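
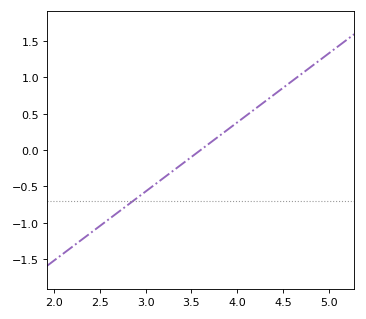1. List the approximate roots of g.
3.6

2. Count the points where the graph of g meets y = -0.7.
1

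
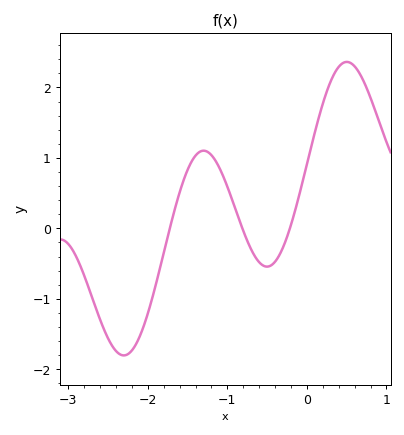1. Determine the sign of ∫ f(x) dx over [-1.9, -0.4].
positive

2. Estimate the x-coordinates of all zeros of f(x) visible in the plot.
-1.7, -0.8, -0.2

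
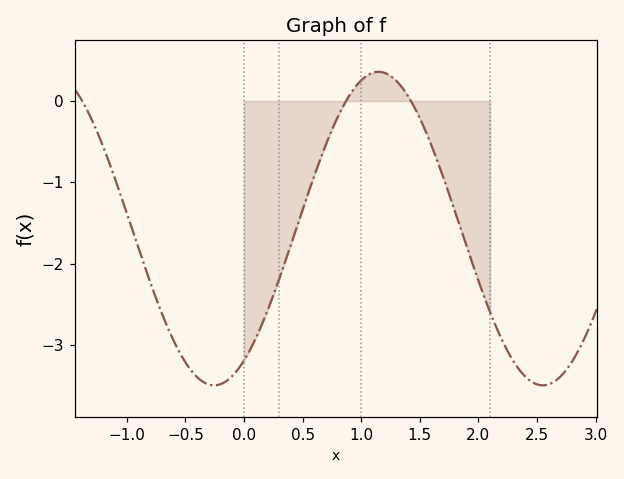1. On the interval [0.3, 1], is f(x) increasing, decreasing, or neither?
increasing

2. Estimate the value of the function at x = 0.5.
-1.3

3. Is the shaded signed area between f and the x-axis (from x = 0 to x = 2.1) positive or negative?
negative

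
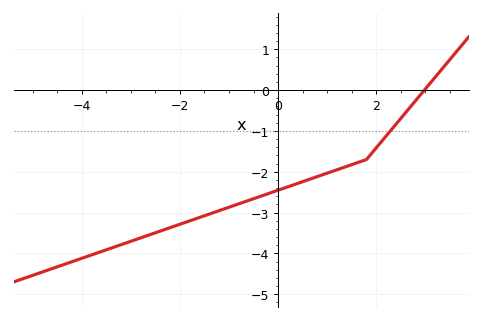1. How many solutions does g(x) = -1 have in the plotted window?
1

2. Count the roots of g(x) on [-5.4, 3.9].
1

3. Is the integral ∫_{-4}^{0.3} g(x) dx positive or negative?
negative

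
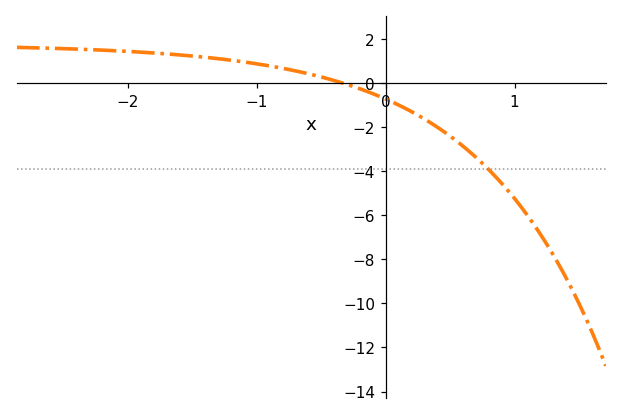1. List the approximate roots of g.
-0.3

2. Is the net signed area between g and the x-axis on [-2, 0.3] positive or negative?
positive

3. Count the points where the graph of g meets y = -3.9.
1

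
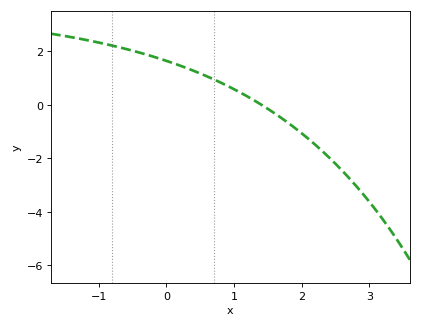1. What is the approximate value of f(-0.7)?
2.15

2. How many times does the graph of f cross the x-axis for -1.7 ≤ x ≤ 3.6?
1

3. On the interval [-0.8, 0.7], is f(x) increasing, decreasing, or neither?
decreasing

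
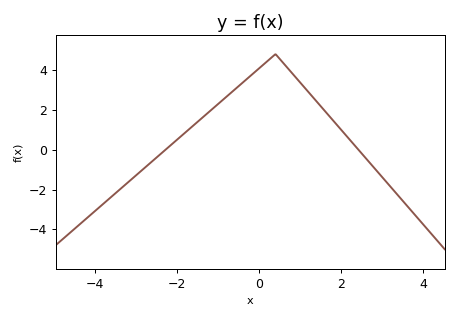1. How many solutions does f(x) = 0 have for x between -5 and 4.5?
2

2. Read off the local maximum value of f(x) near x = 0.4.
4.8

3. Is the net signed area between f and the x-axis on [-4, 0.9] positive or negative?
positive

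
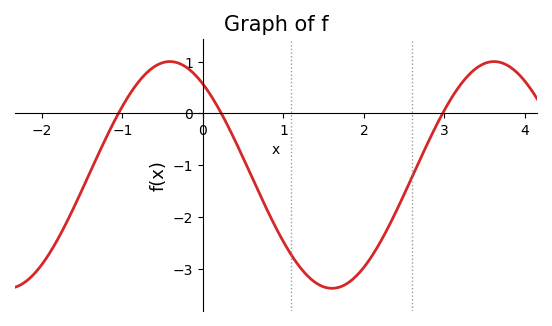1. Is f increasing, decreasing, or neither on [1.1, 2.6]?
neither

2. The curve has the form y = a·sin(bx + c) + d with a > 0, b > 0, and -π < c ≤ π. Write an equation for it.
y = 2.19sin(1.56x + 2.21) - 1.19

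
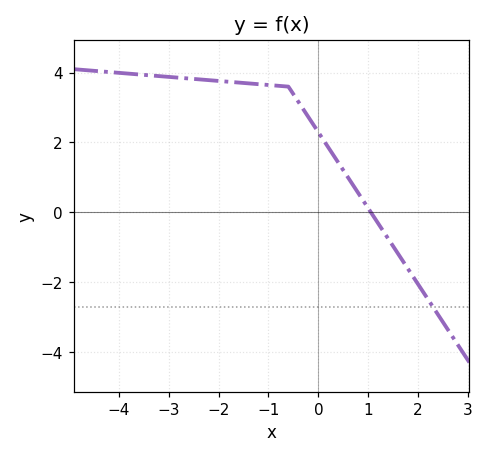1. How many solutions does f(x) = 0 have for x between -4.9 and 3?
1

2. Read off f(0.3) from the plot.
1.64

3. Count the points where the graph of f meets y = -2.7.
1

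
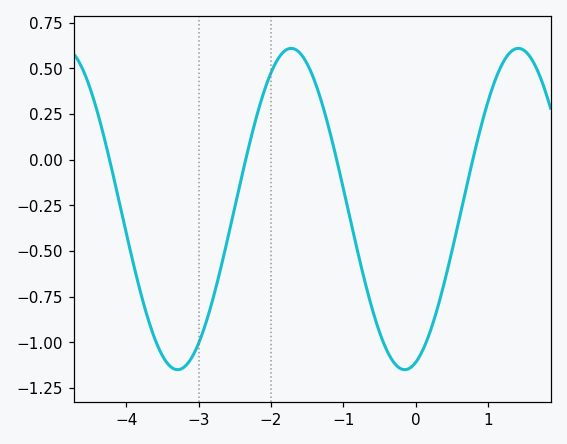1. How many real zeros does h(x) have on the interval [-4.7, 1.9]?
4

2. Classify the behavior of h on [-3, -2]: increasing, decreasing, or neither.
increasing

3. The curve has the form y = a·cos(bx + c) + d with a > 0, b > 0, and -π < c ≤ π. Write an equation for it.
y = 0.88cos(2x - 2.8) - 0.27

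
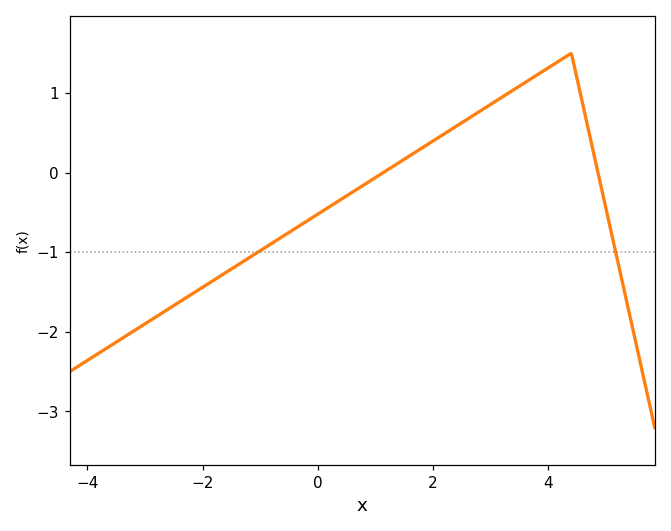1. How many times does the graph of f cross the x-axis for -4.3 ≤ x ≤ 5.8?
2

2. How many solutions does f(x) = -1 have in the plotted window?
2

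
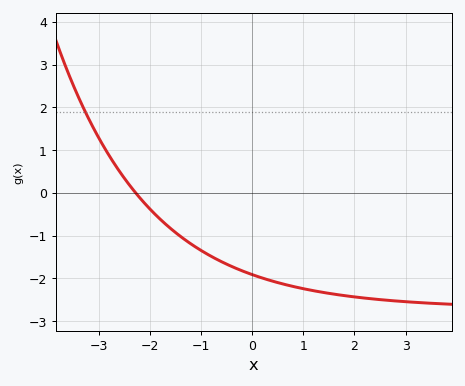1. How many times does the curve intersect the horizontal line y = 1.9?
1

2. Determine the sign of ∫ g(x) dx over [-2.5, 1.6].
negative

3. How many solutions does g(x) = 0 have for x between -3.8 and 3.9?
1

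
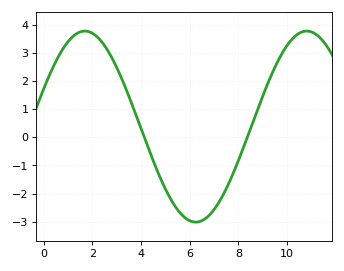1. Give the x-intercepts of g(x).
4.13, 8.36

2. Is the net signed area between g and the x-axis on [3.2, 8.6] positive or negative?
negative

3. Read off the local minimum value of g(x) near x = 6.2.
-3.01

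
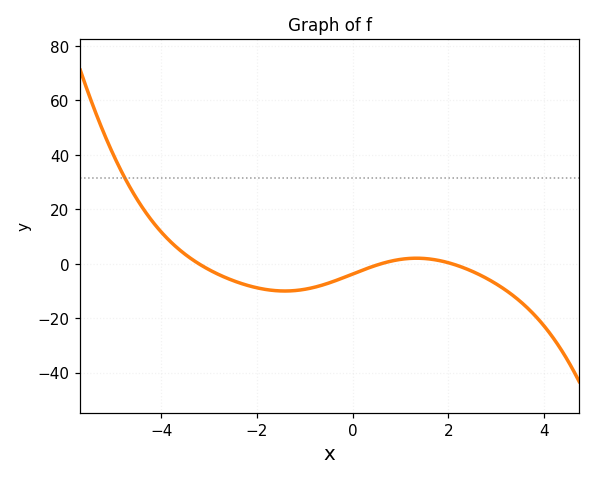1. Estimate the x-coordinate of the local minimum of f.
-1.4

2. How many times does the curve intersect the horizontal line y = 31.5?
1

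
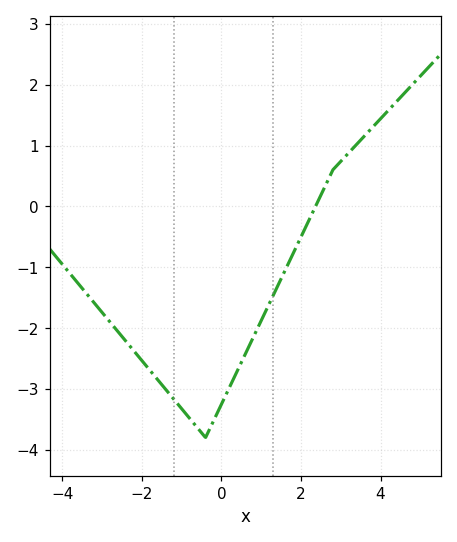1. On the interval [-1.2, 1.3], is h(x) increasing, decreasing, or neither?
neither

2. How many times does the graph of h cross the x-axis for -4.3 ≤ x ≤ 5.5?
1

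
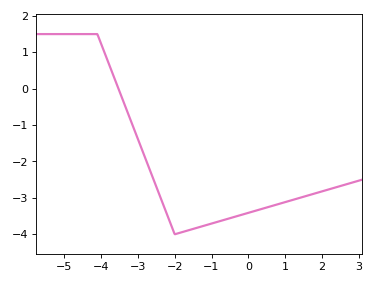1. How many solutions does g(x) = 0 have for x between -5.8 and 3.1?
1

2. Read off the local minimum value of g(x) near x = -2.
-4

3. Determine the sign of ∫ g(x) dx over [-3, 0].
negative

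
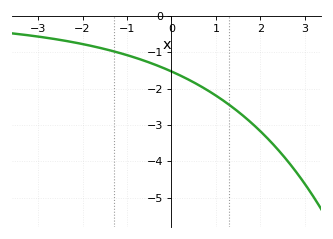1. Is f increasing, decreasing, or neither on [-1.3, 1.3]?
decreasing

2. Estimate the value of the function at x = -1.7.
-0.856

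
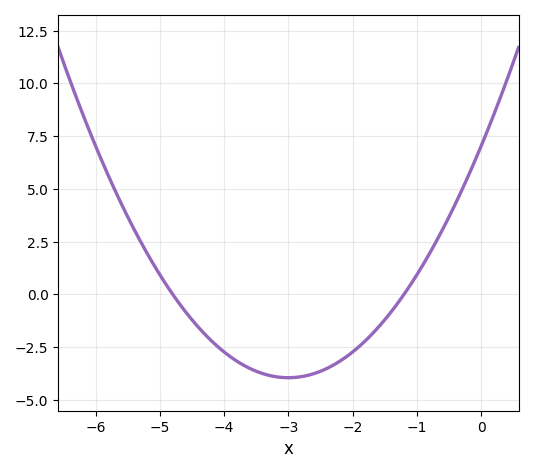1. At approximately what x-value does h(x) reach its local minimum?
-3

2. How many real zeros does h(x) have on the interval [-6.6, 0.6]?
2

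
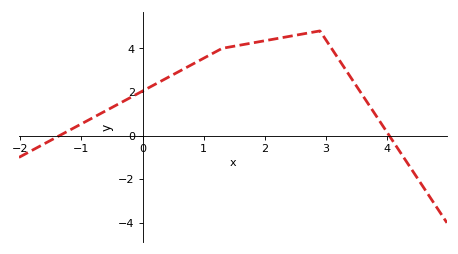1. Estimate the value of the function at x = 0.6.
3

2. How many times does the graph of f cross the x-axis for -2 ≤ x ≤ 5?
2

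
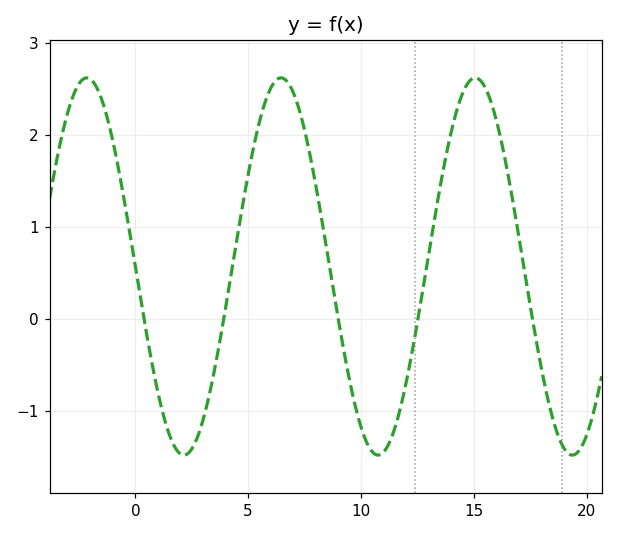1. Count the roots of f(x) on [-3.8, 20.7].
5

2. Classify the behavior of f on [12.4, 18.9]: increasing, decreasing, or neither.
neither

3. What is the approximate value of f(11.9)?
-0.8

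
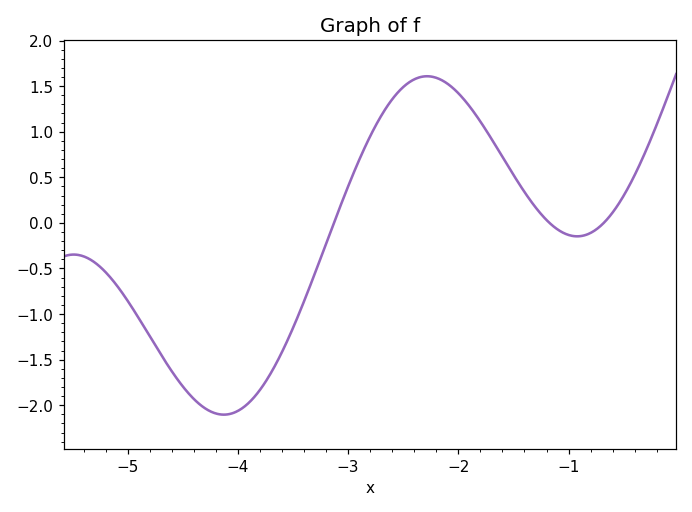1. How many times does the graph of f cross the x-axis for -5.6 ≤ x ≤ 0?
3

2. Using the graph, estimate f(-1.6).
0.725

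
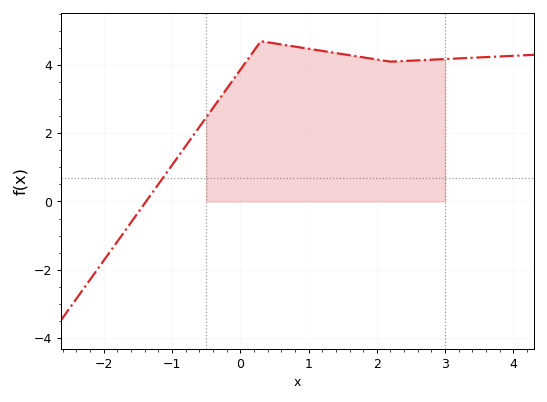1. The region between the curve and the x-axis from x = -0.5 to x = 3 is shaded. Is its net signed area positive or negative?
positive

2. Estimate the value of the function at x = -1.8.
-1.17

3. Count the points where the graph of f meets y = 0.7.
1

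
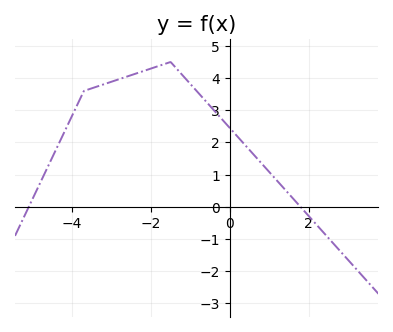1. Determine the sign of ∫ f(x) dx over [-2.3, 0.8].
positive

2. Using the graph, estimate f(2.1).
-0.4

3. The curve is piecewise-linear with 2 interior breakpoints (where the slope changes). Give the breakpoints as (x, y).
(-3.7, 3.6); (-1.5, 4.5)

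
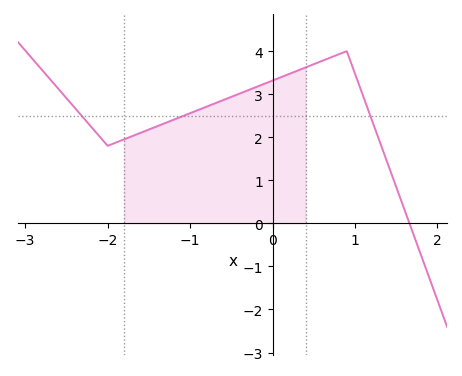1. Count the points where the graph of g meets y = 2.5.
3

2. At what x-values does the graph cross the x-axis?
1.66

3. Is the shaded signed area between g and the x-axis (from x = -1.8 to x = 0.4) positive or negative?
positive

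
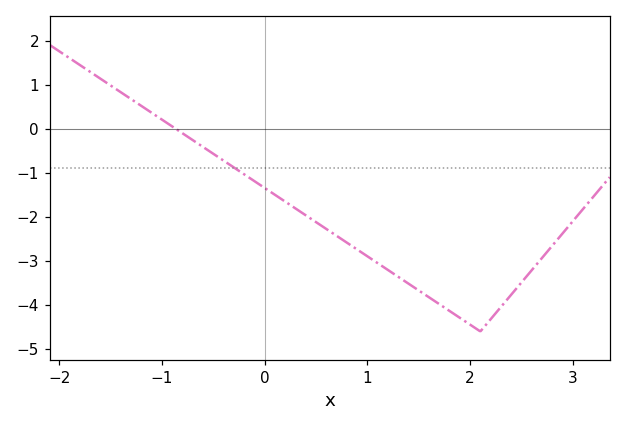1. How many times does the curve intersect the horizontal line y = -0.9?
1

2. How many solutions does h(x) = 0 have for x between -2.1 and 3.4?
1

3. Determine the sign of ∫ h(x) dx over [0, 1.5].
negative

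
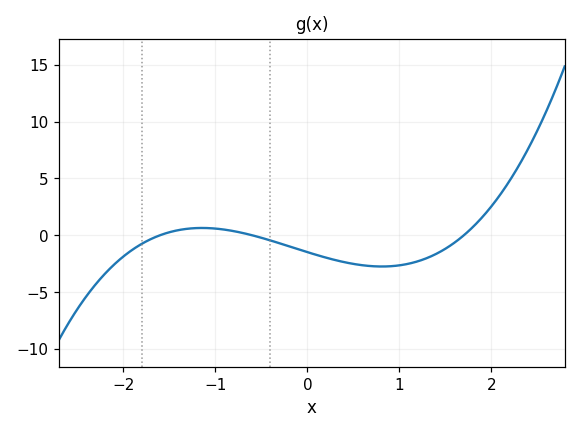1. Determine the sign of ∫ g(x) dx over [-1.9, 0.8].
negative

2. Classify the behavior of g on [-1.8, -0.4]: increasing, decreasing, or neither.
neither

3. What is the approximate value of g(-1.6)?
0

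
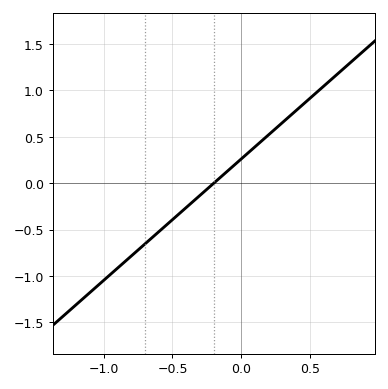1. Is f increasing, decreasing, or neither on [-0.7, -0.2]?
increasing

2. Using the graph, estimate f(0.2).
0.5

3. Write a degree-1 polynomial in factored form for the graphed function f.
y = 1.31(x + 0.2)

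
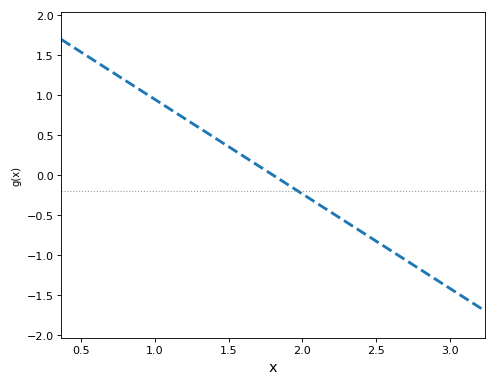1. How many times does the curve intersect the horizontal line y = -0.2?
1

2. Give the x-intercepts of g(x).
1.8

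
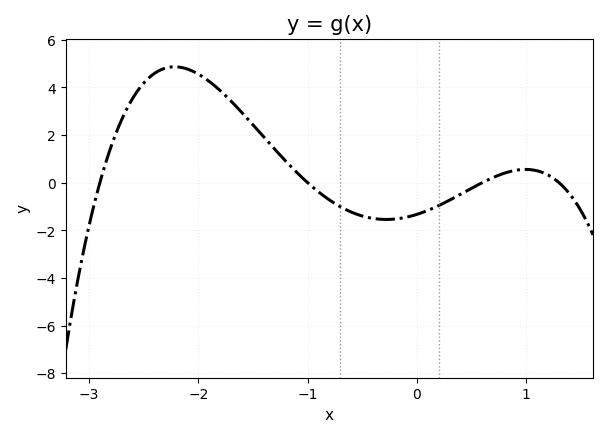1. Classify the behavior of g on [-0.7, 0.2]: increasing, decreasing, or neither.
neither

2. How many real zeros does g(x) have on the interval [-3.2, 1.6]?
4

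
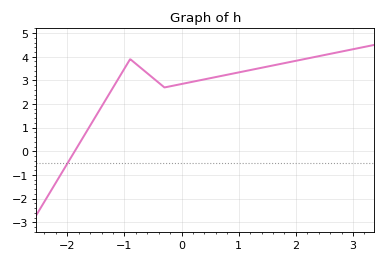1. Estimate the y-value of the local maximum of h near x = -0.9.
3.9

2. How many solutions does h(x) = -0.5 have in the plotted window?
1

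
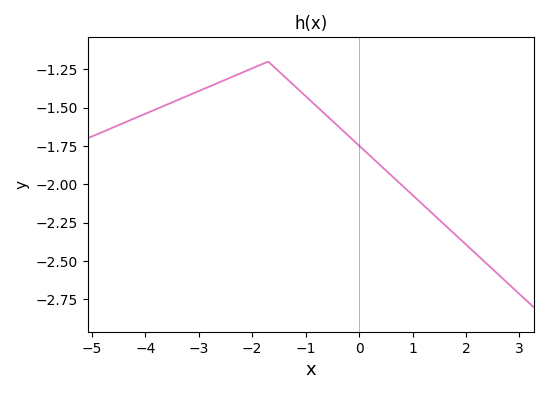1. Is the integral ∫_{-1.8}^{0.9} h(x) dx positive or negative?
negative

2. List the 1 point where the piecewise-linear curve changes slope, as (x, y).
(-1.7, -1.2)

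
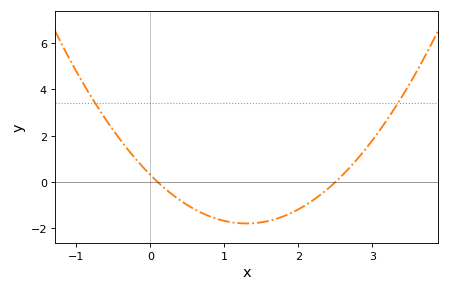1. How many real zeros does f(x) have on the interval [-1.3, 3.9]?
2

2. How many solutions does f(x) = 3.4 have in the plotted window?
2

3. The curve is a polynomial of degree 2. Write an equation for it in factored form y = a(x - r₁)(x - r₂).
y = 1.24(x - 0.1)(x - 2.5)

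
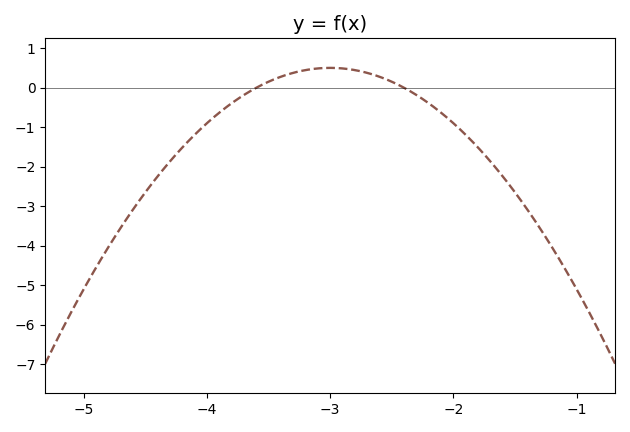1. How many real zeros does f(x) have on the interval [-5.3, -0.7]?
2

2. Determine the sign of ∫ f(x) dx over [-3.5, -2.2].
positive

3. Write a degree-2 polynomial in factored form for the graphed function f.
y = -1.4(x + 3.6)(x + 2.4)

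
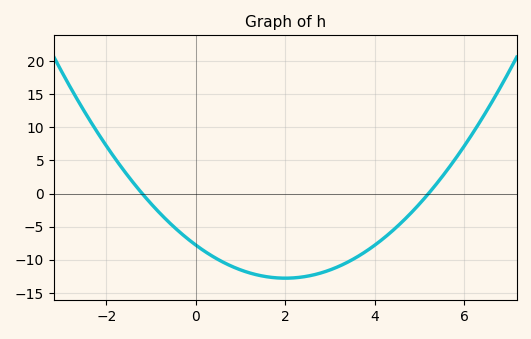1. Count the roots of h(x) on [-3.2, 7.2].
2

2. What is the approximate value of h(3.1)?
-11.3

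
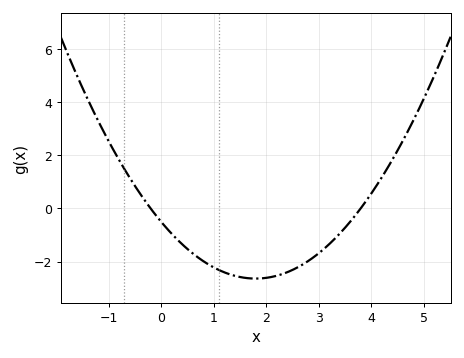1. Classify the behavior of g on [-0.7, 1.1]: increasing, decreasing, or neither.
decreasing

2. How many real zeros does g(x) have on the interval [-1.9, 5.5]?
2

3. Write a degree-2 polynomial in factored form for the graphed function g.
y = 0.66(x + 0.2)(x - 3.8)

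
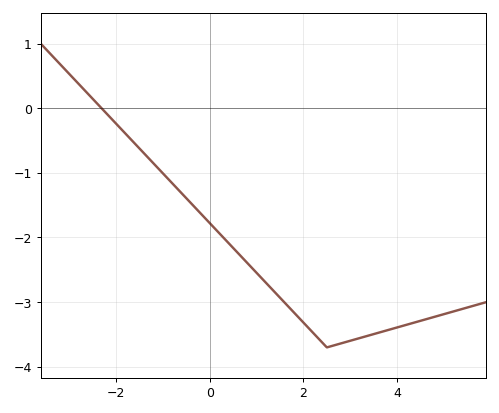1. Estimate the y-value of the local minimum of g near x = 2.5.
-3.7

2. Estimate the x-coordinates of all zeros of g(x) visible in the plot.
-2.31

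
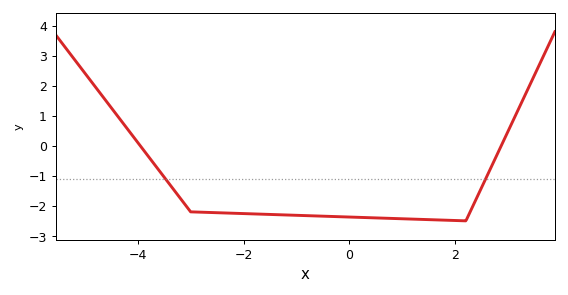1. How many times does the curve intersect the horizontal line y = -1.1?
2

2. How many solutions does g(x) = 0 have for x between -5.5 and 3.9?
2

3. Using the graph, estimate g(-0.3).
-2.36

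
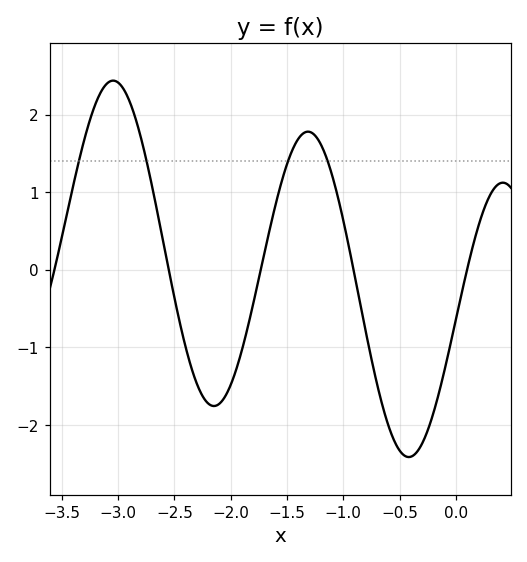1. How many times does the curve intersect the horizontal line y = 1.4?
4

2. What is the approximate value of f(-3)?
2.4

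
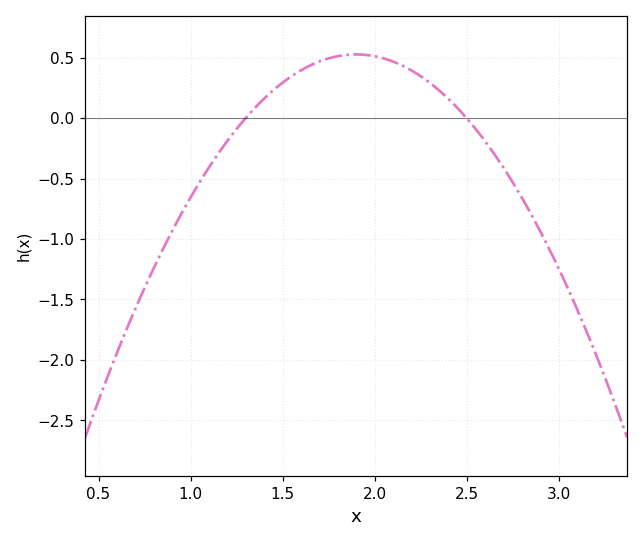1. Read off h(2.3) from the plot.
0.292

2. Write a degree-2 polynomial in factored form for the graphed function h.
y = -1.46(x - 1.3)(x - 2.5)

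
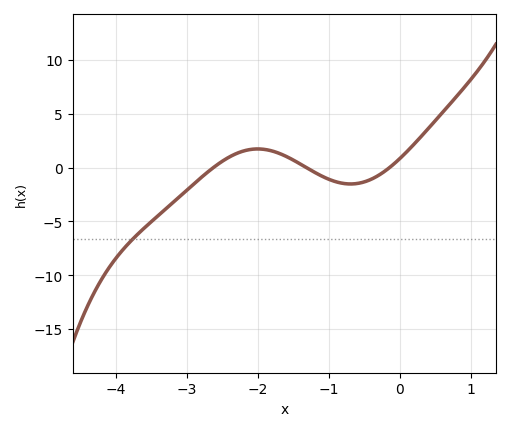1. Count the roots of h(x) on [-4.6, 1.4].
3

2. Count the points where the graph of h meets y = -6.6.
1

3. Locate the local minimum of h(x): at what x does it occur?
-0.696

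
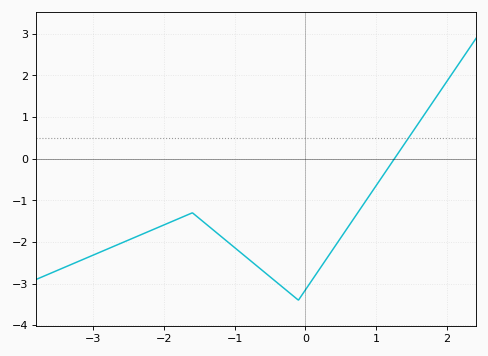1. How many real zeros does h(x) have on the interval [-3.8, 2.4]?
1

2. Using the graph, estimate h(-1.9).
-1.5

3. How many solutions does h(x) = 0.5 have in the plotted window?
1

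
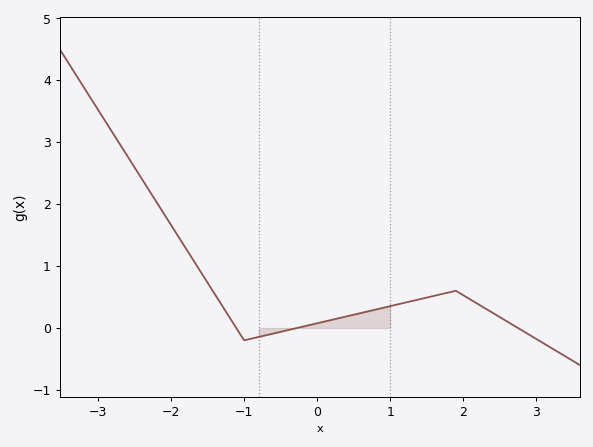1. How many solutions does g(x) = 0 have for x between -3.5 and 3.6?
3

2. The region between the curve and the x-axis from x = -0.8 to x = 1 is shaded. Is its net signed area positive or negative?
positive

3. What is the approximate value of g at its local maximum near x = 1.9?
0.6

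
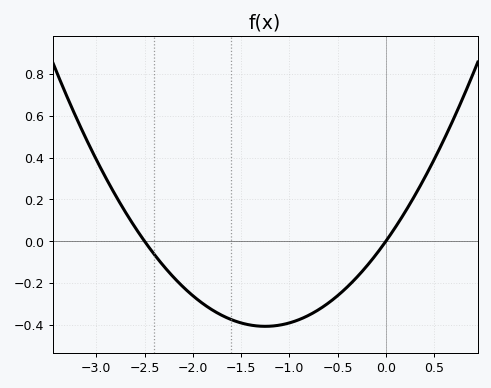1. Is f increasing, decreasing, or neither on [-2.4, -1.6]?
decreasing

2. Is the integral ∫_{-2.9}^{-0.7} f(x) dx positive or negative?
negative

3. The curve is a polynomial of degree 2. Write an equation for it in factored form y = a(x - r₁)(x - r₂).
y = 0.26(x + 2.5)(x - 0)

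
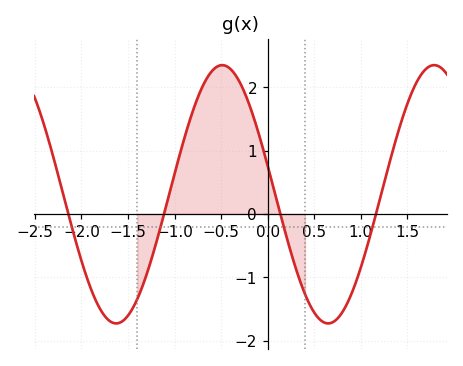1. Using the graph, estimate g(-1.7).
-1.7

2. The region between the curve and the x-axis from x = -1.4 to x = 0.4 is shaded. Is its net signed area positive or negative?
positive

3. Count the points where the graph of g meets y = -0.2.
4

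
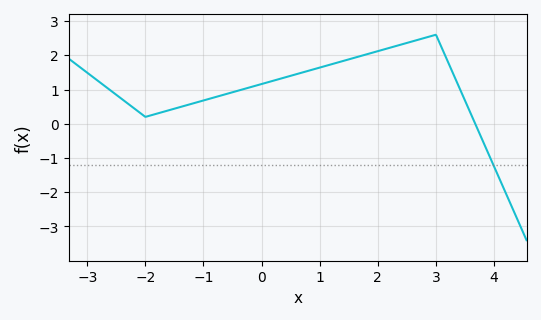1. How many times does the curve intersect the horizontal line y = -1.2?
1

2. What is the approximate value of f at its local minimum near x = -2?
0.201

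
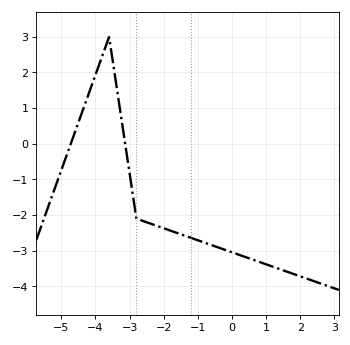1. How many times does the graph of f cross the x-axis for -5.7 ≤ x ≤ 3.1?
2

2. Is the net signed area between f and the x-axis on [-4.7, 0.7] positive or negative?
negative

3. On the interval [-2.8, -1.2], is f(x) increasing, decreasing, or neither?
decreasing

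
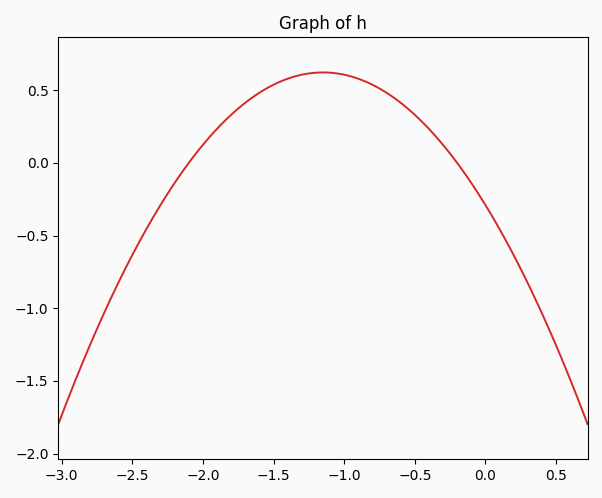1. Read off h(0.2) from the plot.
-0.635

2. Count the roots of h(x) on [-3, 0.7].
2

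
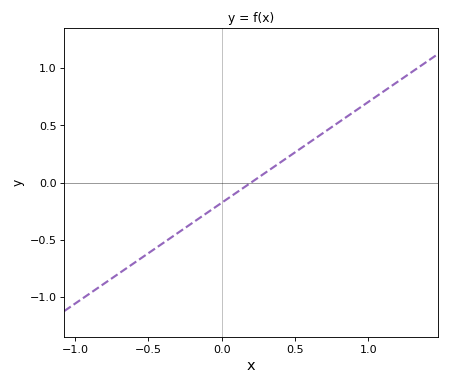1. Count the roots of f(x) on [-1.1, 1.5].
1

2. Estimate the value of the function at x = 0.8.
0.55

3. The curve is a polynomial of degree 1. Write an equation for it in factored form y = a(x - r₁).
y = 0.88(x - 0.2)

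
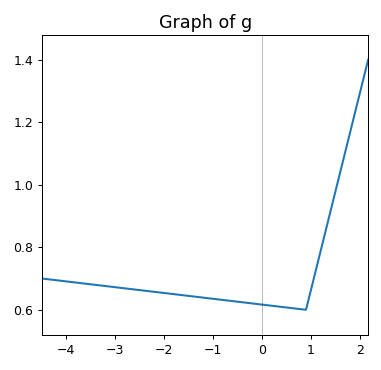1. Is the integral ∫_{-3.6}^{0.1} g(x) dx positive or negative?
positive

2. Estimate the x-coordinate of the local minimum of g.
0.898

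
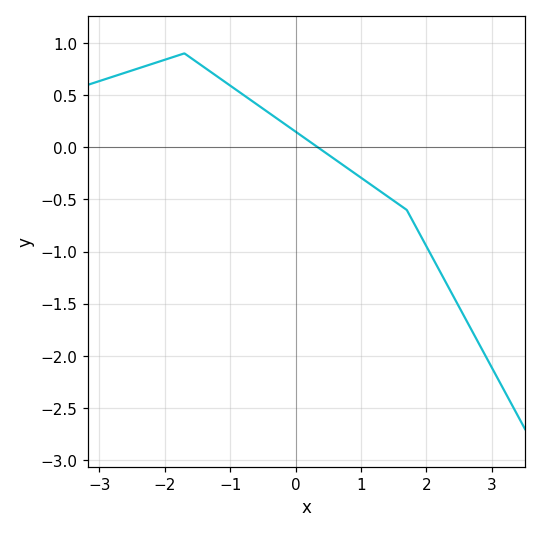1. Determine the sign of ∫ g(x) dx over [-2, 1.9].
positive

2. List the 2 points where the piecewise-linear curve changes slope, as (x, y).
(-1.7, 0.9); (1.7, -0.6)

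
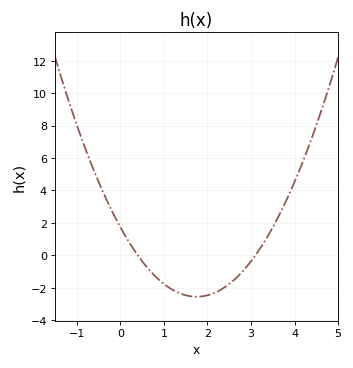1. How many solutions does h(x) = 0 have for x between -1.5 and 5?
2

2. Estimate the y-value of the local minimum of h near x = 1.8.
-2.55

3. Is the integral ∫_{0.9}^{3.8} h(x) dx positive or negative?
negative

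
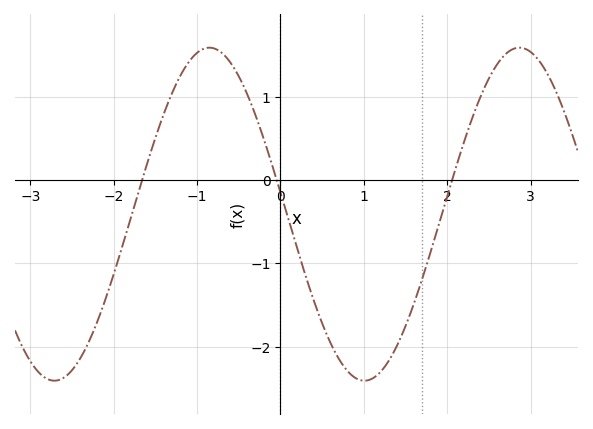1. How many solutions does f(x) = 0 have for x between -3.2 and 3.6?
3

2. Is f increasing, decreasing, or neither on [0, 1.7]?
neither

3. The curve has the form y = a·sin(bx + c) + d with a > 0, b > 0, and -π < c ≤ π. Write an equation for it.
y = 2sin(1.69x + 3.01) - 0.41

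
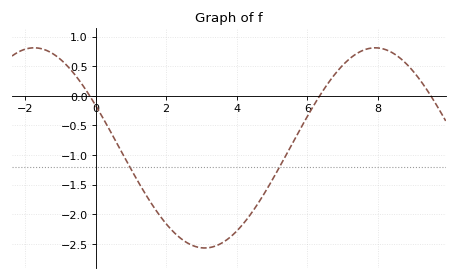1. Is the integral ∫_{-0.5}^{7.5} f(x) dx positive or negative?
negative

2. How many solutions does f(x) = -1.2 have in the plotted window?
2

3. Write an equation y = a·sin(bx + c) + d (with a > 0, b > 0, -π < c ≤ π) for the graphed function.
y = 1.69sin(0.65x + 2.7) - 0.88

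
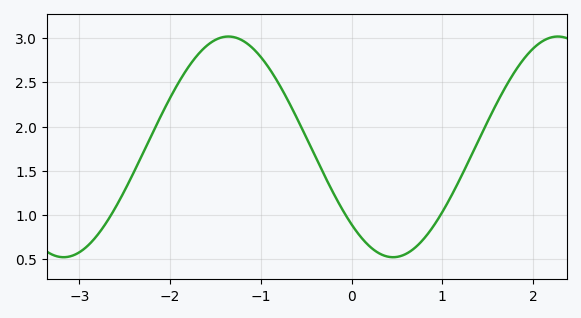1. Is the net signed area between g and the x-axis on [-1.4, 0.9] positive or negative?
positive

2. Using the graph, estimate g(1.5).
2.05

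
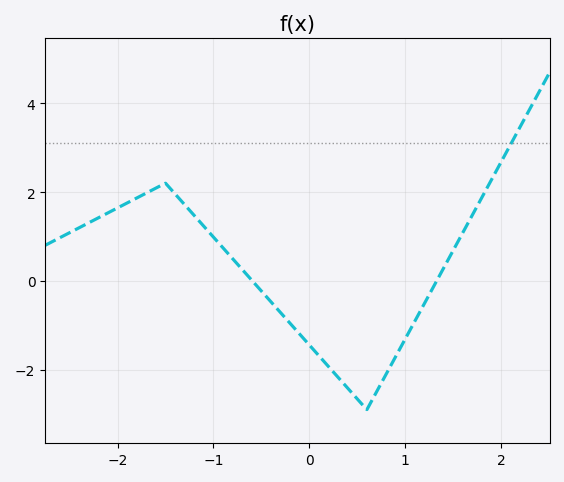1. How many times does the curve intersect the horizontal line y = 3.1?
1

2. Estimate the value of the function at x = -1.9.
1.75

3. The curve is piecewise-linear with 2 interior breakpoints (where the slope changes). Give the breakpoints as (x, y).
(-1.5, 2.2); (0.6, -2.9)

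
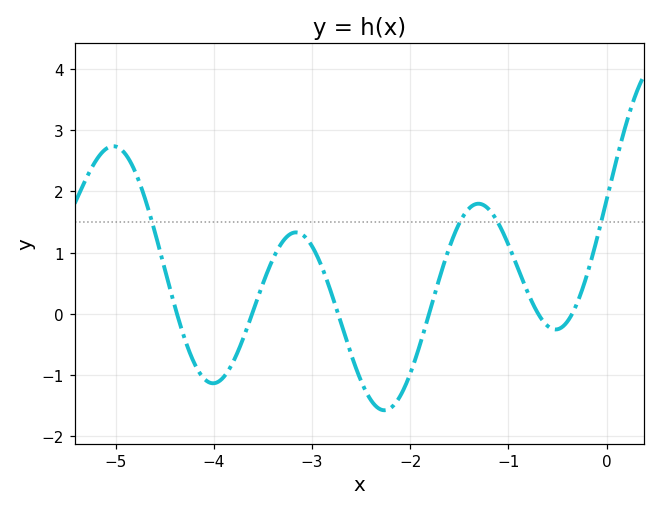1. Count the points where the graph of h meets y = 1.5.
4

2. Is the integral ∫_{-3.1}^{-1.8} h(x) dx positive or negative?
negative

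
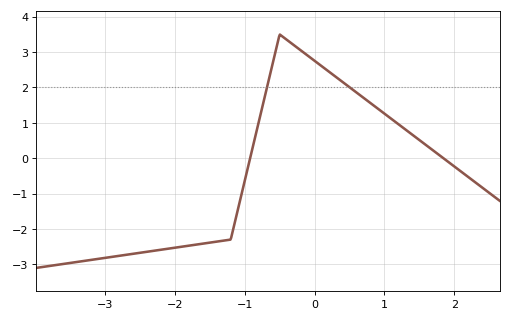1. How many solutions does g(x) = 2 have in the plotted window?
2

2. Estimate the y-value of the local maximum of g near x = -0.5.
3.5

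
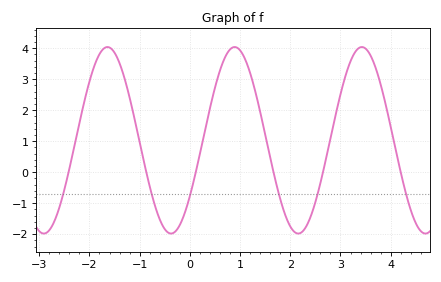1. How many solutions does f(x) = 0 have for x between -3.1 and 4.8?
6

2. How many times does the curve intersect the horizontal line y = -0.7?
6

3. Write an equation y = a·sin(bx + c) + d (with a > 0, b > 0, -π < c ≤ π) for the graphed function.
y = 3.01sin(2.48x - 0.642) + 1.03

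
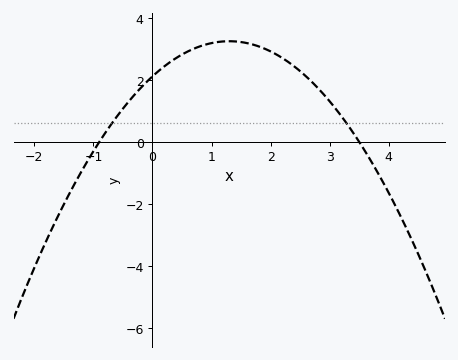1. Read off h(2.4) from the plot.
2.4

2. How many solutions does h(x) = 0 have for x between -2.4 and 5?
2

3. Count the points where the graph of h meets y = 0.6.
2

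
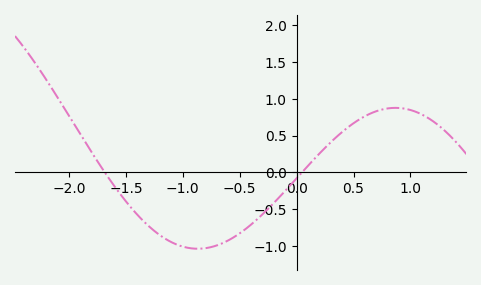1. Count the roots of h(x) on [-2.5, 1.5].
2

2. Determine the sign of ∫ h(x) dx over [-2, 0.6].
negative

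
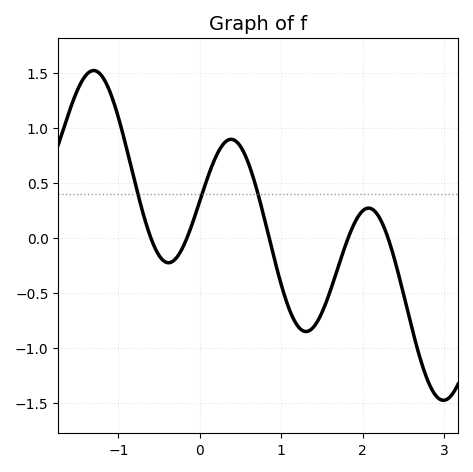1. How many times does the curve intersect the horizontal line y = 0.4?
3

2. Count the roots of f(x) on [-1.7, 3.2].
5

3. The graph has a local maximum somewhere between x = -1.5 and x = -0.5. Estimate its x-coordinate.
-1.3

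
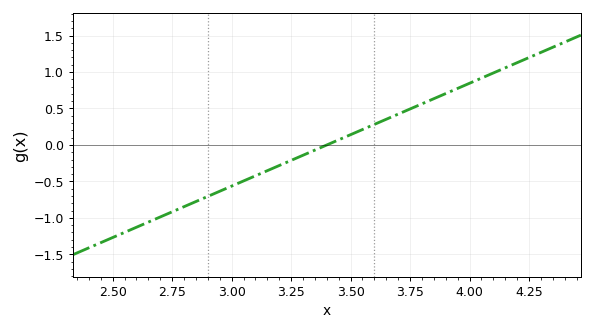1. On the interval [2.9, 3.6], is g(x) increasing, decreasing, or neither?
increasing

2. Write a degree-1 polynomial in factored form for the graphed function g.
y = 1.41(x - 3.4)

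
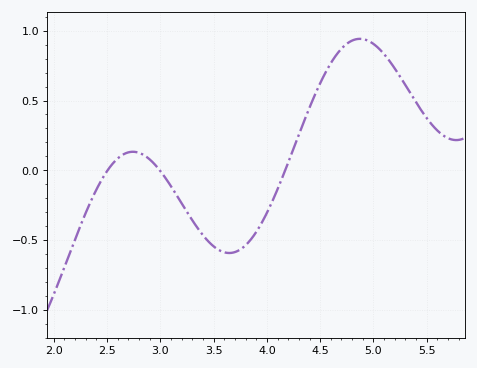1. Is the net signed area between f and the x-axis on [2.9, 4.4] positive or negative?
negative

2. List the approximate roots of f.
2.51, 2.99, 4.17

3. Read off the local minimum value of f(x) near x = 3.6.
-0.593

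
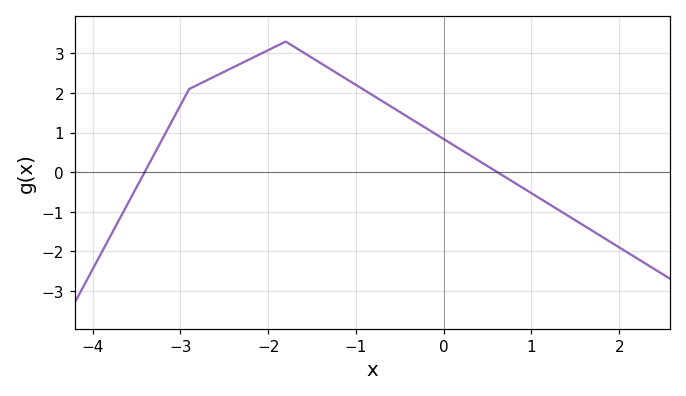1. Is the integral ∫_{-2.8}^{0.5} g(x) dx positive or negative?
positive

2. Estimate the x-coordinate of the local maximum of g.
-1.8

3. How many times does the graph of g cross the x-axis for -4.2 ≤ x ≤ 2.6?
2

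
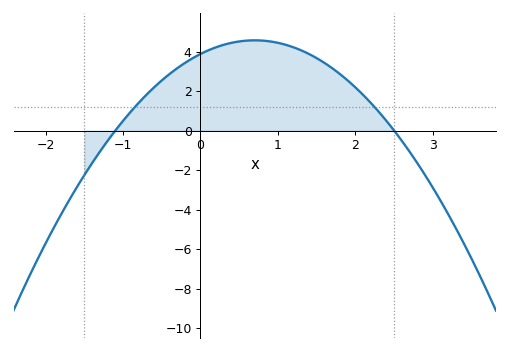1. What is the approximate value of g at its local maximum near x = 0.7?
4.6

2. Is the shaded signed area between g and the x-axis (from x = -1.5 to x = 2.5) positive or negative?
positive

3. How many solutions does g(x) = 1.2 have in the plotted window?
2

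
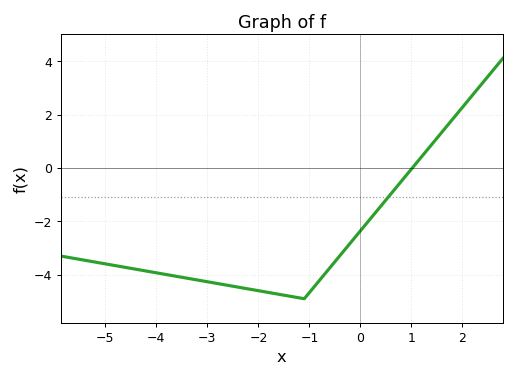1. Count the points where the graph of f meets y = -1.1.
1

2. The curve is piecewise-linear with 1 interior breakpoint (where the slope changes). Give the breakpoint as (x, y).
(-1.1, -4.9)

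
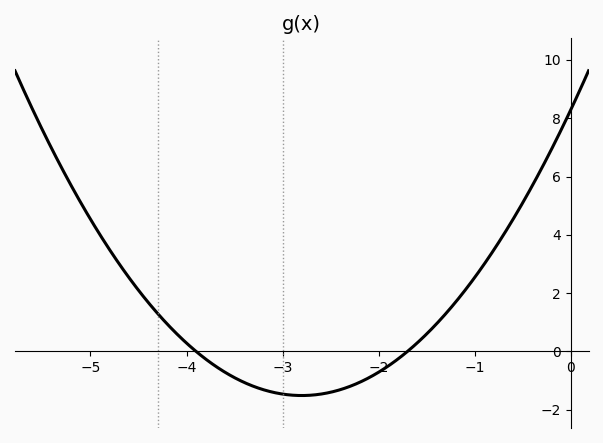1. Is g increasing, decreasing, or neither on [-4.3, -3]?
decreasing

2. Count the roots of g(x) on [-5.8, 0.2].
2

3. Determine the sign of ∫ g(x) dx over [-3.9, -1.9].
negative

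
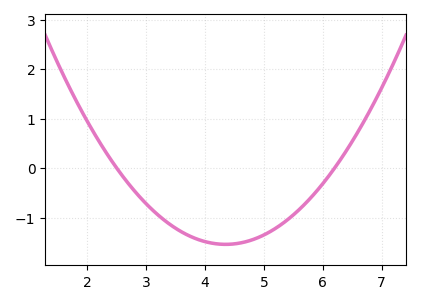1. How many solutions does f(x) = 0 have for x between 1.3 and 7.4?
2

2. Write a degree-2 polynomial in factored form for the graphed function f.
y = 0.45(x - 2.5)(x - 6.2)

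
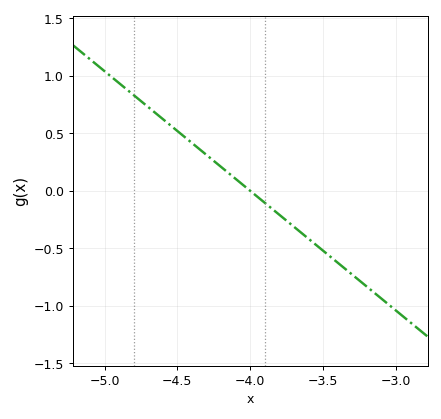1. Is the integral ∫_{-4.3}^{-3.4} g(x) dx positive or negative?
negative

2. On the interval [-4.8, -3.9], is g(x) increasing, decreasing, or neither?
decreasing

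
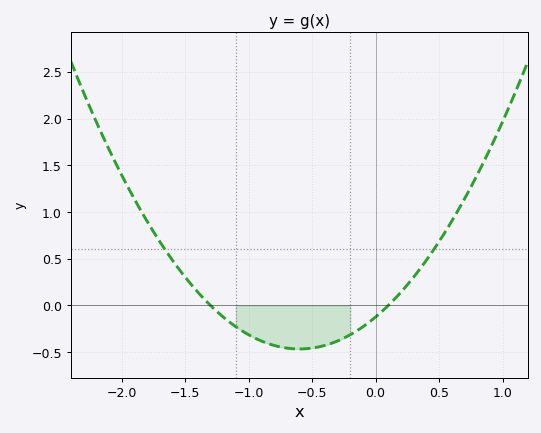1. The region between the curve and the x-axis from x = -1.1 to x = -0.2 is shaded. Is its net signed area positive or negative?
negative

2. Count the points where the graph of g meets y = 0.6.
2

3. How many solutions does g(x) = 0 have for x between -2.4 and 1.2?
2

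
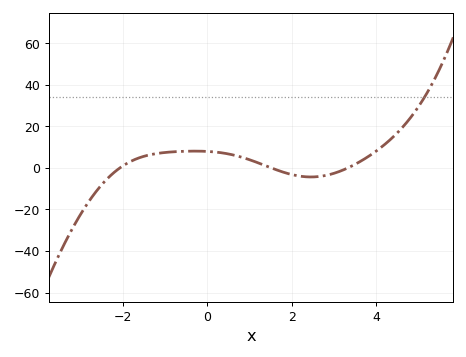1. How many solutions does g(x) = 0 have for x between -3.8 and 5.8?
3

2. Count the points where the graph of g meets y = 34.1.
1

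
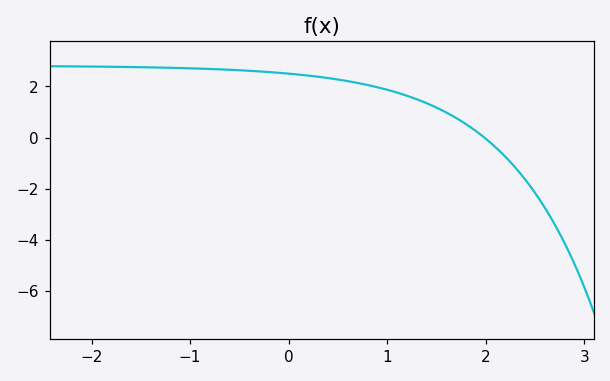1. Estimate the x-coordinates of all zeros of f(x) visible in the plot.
2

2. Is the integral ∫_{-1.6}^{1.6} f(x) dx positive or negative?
positive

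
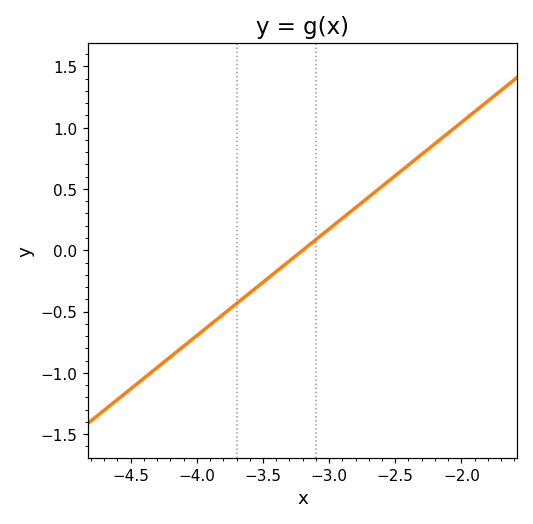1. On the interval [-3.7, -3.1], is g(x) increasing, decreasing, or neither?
increasing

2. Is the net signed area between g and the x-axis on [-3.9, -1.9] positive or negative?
positive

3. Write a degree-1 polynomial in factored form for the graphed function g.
y = 0.87(x + 3.2)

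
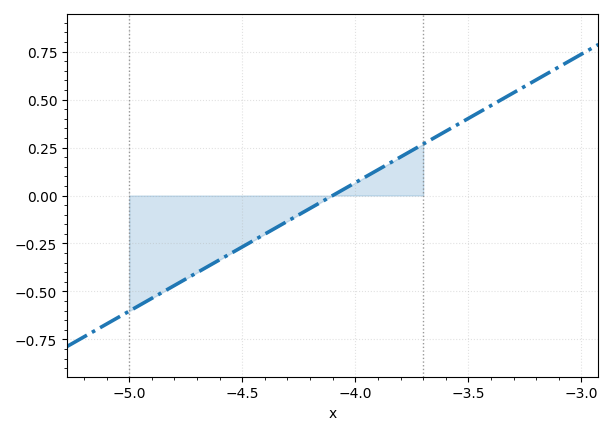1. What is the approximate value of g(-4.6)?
-0.34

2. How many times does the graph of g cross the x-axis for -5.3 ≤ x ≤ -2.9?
1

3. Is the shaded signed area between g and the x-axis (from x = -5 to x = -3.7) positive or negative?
negative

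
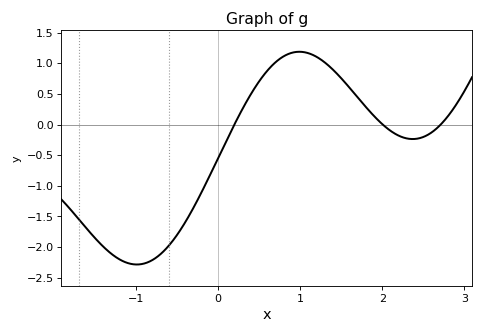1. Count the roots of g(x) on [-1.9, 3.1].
3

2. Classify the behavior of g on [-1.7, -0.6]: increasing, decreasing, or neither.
neither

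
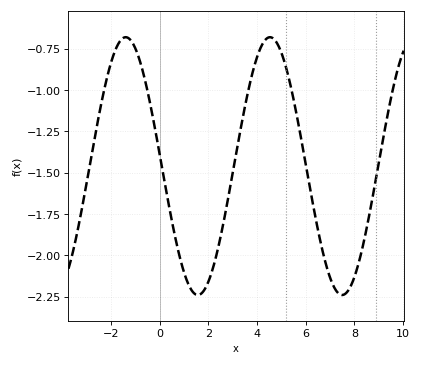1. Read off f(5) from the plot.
-0.775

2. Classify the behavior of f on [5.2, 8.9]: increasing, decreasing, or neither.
neither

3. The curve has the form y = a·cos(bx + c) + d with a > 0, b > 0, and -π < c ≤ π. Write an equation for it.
y = 0.78cos(1.06x + 1.48) - 1.46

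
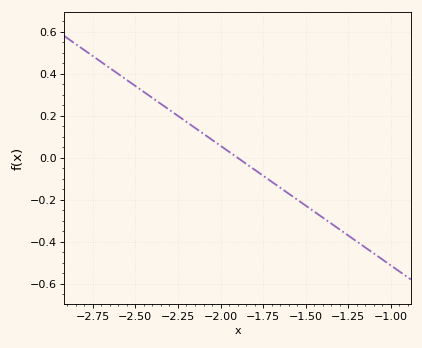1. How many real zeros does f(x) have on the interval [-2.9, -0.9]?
1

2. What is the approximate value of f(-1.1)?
-0.456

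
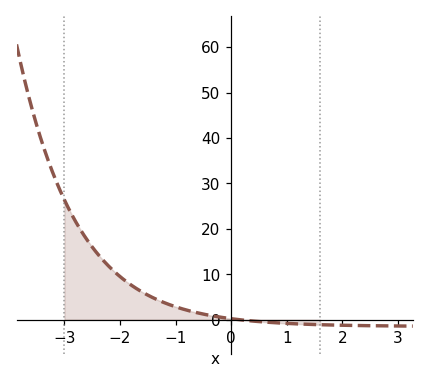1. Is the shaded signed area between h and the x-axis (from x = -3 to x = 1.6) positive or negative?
positive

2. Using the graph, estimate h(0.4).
-0.311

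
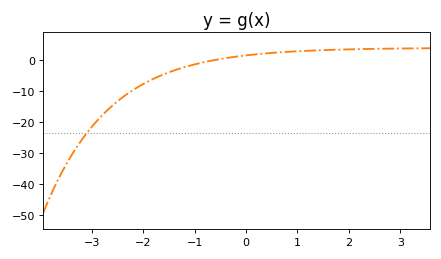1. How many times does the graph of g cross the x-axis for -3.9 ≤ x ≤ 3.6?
1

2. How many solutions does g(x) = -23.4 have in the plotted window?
1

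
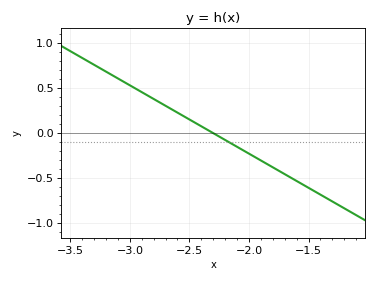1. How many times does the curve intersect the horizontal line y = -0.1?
1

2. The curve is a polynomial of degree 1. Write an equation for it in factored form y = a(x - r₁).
y = -0.76(x + 2.3)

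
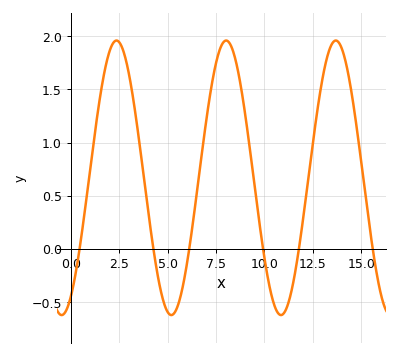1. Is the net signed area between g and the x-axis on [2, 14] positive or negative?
positive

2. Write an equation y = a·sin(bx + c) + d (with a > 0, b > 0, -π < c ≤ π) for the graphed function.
y = 1.29sin(1.1x - 1) + 0.67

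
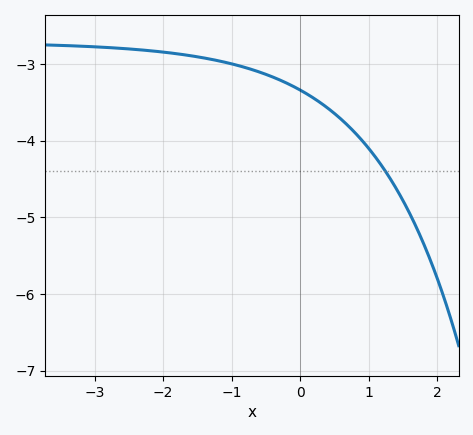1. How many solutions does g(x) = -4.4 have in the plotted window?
1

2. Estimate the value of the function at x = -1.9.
-2.86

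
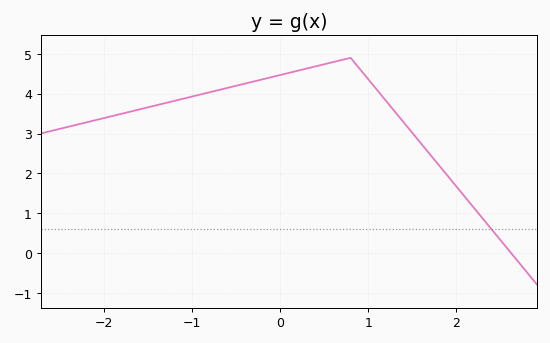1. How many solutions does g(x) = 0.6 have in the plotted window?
1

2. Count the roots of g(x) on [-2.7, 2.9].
1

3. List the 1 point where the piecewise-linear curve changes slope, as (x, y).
(0.8, 4.9)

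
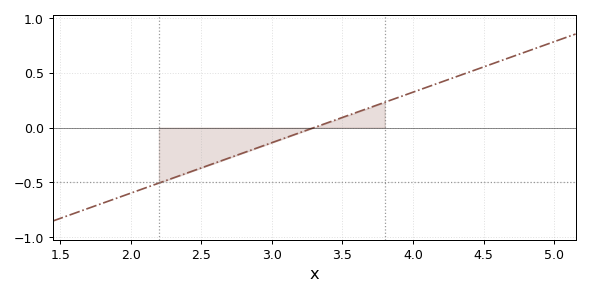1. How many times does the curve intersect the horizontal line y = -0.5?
1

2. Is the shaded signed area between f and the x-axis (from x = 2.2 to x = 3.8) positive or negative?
negative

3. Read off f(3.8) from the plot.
0.22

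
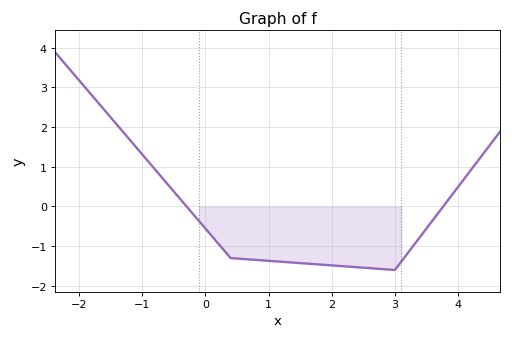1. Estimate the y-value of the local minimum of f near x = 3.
-1.6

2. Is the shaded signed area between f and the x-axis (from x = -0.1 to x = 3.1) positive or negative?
negative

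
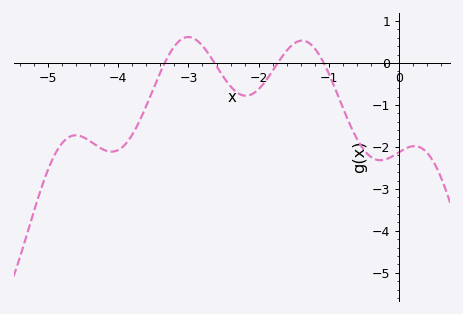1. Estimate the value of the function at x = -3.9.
-1.94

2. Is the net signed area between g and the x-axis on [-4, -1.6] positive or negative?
negative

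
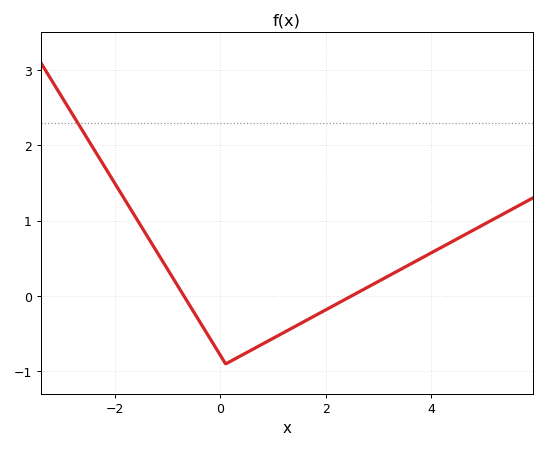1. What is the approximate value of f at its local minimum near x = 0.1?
-0.899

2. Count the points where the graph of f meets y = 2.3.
1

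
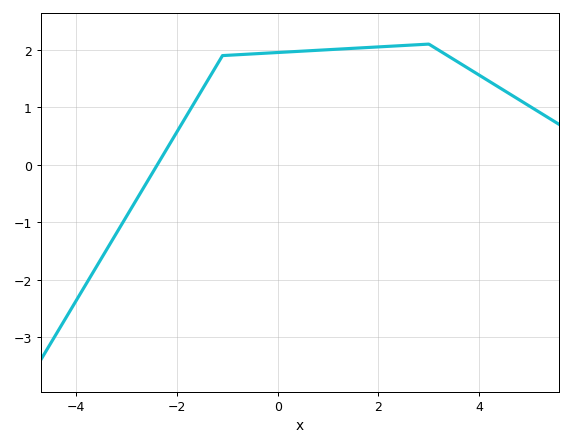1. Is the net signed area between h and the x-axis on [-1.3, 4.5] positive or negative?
positive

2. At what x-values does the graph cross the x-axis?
-2.39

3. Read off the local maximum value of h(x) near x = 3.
2.1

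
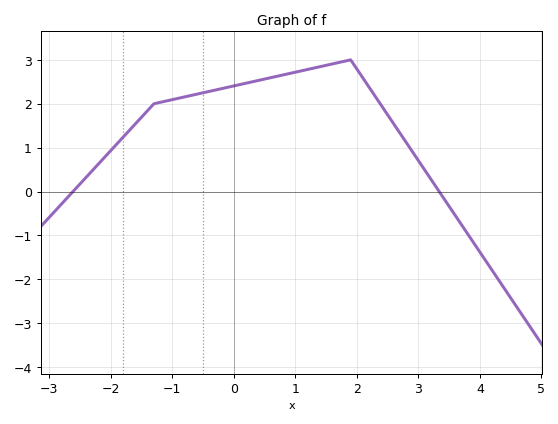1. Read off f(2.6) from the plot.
1.54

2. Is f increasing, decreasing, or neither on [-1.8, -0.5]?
increasing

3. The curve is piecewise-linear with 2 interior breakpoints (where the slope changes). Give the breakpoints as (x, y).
(-1.3, 2); (1.9, 3)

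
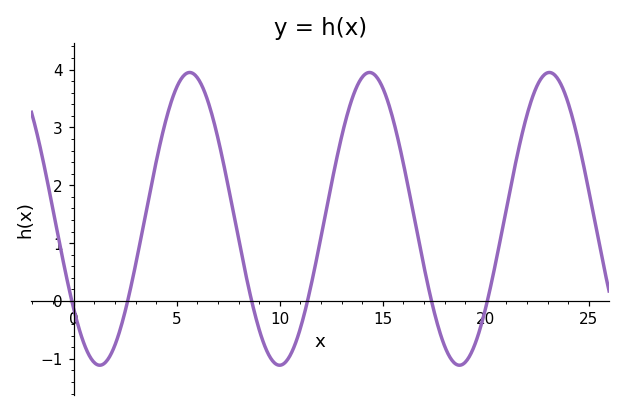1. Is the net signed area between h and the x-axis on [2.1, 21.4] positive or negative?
positive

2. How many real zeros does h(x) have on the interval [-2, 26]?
6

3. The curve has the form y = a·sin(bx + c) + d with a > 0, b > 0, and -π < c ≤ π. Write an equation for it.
y = 2.53sin(0.72x - 2.5) + 1.42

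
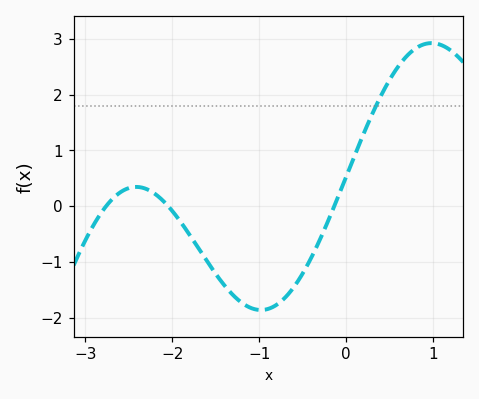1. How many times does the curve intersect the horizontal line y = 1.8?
1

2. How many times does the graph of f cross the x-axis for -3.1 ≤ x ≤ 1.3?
3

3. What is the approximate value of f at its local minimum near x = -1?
-1.86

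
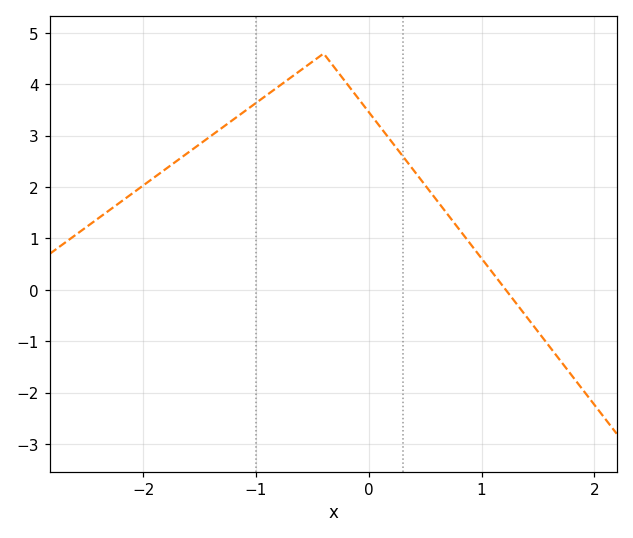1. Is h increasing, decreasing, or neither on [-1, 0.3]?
neither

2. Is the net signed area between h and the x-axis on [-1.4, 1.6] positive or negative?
positive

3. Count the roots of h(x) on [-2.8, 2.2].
1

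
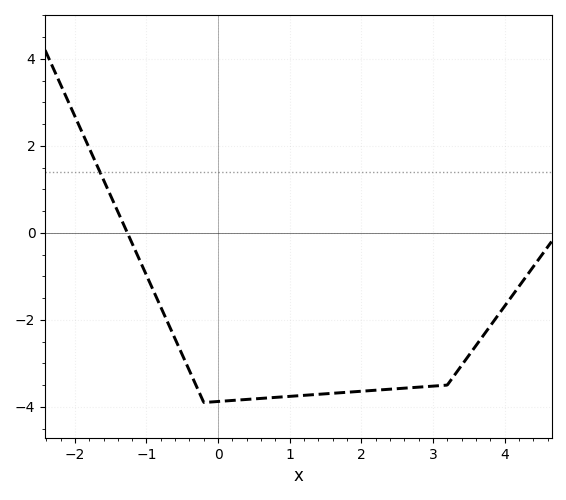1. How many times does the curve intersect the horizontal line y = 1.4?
1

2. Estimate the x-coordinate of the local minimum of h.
-0.2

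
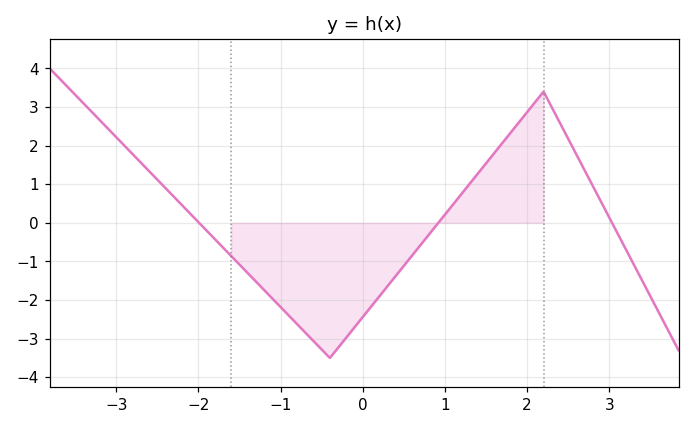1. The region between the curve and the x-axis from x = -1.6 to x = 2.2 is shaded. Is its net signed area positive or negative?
negative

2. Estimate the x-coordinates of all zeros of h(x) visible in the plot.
-2, 1, 3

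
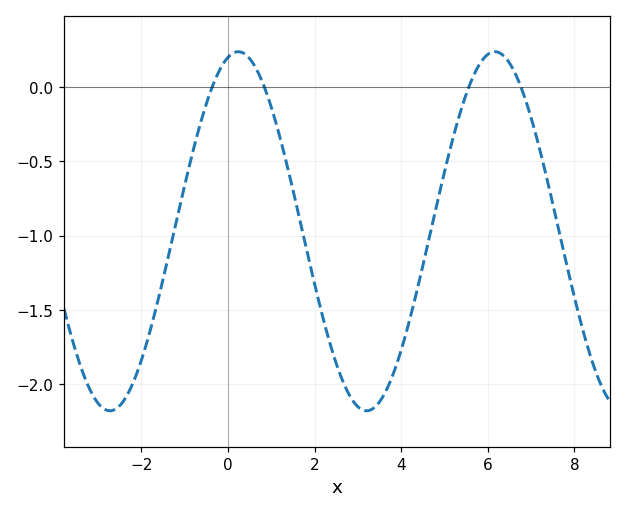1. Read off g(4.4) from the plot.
-1.33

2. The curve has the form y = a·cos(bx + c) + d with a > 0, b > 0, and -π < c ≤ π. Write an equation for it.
y = 1.21cos(1.06x - 0.25) - 0.97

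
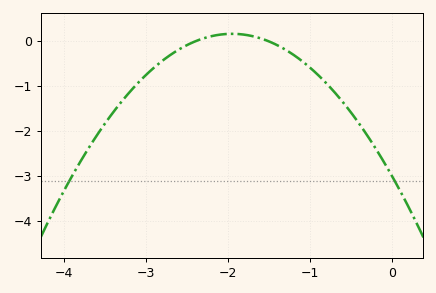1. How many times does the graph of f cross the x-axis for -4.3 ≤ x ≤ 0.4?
2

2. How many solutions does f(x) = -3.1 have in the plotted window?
2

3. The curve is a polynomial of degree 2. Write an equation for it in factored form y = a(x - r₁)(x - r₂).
y = -0.83(x + 2.4)(x + 1.5)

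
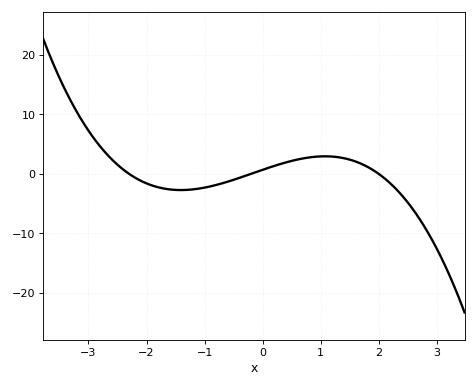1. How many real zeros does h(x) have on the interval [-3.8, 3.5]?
3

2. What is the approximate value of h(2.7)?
-8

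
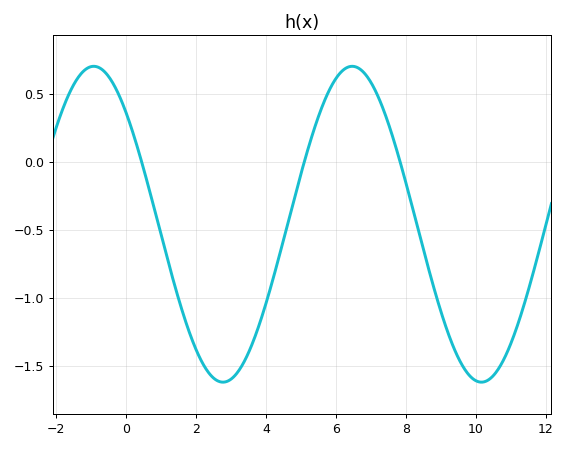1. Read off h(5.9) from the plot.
0.55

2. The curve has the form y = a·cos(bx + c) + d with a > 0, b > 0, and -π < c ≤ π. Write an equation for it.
y = 1.16cos(0.85x + 0.79) - 0.46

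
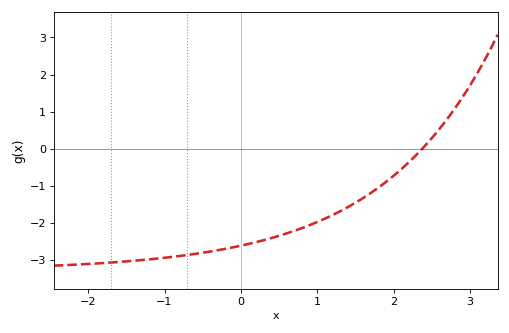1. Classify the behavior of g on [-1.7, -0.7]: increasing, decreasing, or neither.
increasing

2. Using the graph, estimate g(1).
-2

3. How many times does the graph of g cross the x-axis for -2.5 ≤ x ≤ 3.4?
1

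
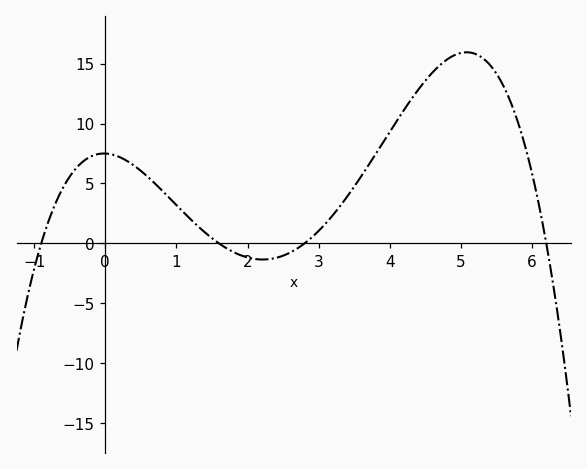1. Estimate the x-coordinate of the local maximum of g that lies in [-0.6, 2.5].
-0.02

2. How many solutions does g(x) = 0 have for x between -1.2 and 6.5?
4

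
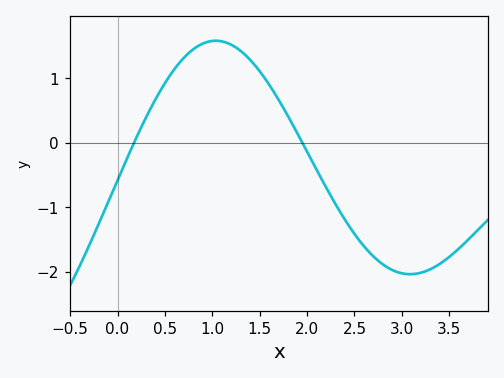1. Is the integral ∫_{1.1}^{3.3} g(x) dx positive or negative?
negative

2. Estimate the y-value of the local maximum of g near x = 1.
1.6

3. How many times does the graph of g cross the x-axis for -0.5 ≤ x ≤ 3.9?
2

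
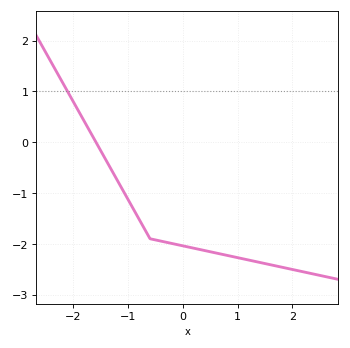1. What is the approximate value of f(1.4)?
-2.4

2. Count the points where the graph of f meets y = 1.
1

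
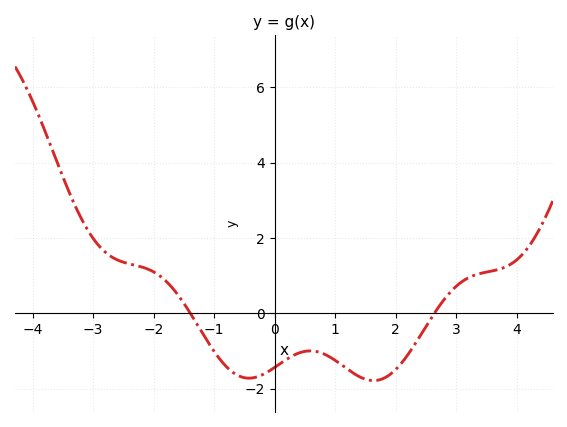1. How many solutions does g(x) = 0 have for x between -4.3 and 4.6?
2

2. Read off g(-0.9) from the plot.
-1.2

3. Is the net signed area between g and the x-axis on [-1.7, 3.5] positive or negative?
negative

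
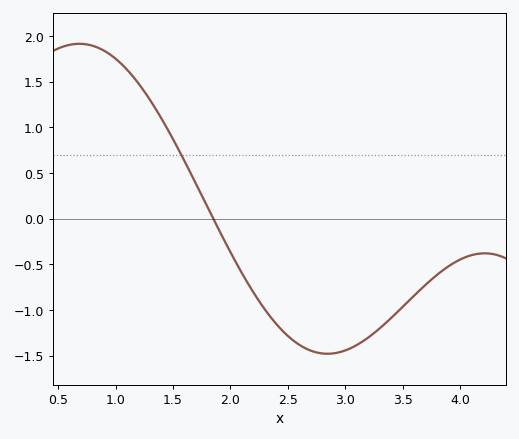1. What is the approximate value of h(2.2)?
-0.8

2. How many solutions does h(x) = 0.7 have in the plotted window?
1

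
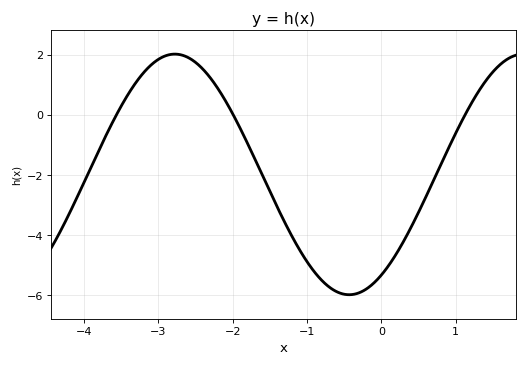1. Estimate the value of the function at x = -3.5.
0.286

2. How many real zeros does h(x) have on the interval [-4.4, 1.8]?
3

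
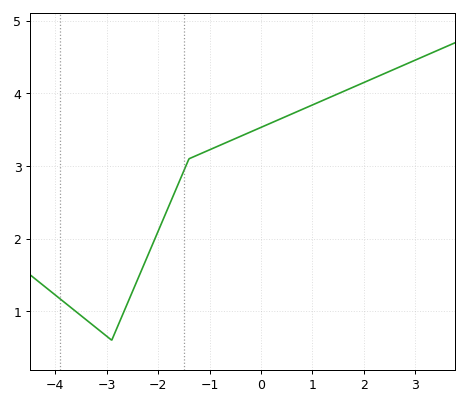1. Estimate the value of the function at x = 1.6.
4.03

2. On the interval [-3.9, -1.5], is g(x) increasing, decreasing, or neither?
neither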